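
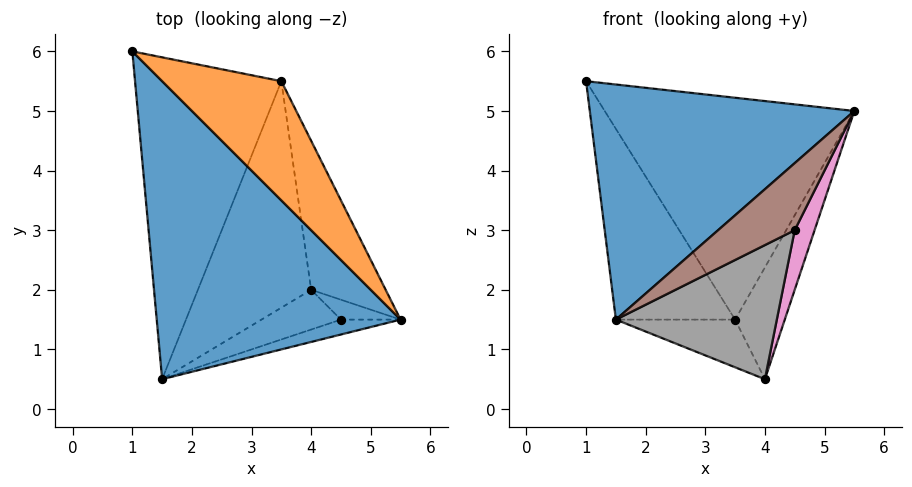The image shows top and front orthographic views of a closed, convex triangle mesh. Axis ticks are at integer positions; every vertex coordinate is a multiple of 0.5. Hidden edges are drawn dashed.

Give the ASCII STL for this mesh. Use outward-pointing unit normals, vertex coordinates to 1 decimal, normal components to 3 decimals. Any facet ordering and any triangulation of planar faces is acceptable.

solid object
 facet normal -0.470 -0.547 0.693
  outer loop
   vertex 1.5 0.5 1.5
   vertex 5.5 1.5 5.0
   vertex 1.0 6.0 5.5
  endloop
 endfacet
 facet normal 0.682 0.644 0.346
  outer loop
   vertex 3.5 5.5 1.5
   vertex 1.0 6.0 5.5
   vertex 5.5 1.5 5.0
  endloop
 endfacet
 facet normal 0.933 0.215 -0.287
  outer loop
   vertex 3.5 5.5 1.5
   vertex 5.5 1.5 5.0
   vertex 4.0 2.0 0.5
  endloop
 endfacet
 facet normal -0.787 0.315 -0.531
  outer loop
   vertex 3.5 5.5 1.5
   vertex 1.5 0.5 1.5
   vertex 1.0 6.0 5.5
  endloop
 endfacet
 facet normal -0.458 0.183 -0.870
  outer loop
   vertex 3.5 5.5 1.5
   vertex 4.0 2.0 0.5
   vertex 1.5 0.5 1.5
  endloop
 endfacet
 facet normal 0.398 -0.896 -0.199
  outer loop
   vertex 4.5 1.5 3.0
   vertex 5.5 1.5 5.0
   vertex 1.5 0.5 1.5
  endloop
 endfacet
 facet normal 0.535 -0.802 -0.267
  outer loop
   vertex 4.5 1.5 3.0
   vertex 4.0 2.0 0.5
   vertex 5.5 1.5 5.0
  endloop
 endfacet
 facet normal 0.419 -0.871 -0.258
  outer loop
   vertex 4.5 1.5 3.0
   vertex 1.5 0.5 1.5
   vertex 4.0 2.0 0.5
  endloop
 endfacet
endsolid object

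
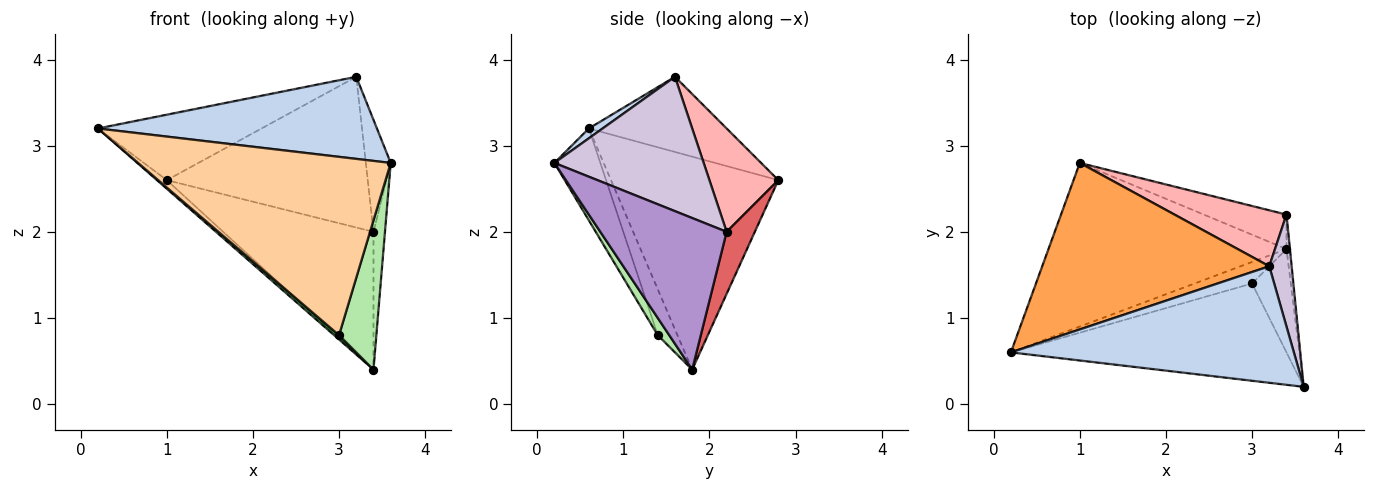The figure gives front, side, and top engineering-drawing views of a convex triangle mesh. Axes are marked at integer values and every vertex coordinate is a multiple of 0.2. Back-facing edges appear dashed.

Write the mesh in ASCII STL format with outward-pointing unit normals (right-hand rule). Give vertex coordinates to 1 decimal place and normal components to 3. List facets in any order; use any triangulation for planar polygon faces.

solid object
 facet normal -0.666 0.039 -0.745
  outer loop
   vertex 3.4 1.8 0.4
   vertex 0.2 0.6 3.2
   vertex 1.0 2.8 2.6
  endloop
 endfacet
 facet normal 0.028 -0.576 0.817
  outer loop
   vertex 3.2 1.6 3.8
   vertex 0.2 0.6 3.2
   vertex 3.6 0.2 2.8
  endloop
 endfacet
 facet normal -0.294 0.350 0.889
  outer loop
   vertex 3.2 1.6 3.8
   vertex 1.0 2.8 2.6
   vertex 0.2 0.6 3.2
  endloop
 endfacet
 facet normal -0.158 -0.867 -0.473
  outer loop
   vertex 3.0 1.4 0.8
   vertex 3.6 0.2 2.8
   vertex 0.2 0.6 3.2
  endloop
 endfacet
 facet normal -0.617 -0.154 -0.772
  outer loop
   vertex 3.0 1.4 0.8
   vertex 0.2 0.6 3.2
   vertex 3.4 1.8 0.4
  endloop
 endfacet
 facet normal 0.245 -0.797 -0.552
  outer loop
   vertex 3.0 1.4 0.8
   vertex 3.4 1.8 0.4
   vertex 3.6 0.2 2.8
  endloop
 endfacet
 facet normal 0.179 0.954 -0.239
  outer loop
   vertex 3.4 2.2 2.0
   vertex 3.4 1.8 0.4
   vertex 1.0 2.8 2.6
  endloop
 endfacet
 facet normal 0.306 0.892 0.331
  outer loop
   vertex 3.4 2.2 2.0
   vertex 1.0 2.8 2.6
   vertex 3.2 1.6 3.8
  endloop
 endfacet
 facet normal 0.996 0.091 -0.023
  outer loop
   vertex 3.4 2.2 2.0
   vertex 3.6 0.2 2.8
   vertex 3.4 1.8 0.4
  endloop
 endfacet
 facet normal 0.973 0.162 0.162
  outer loop
   vertex 3.4 2.2 2.0
   vertex 3.2 1.6 3.8
   vertex 3.6 0.2 2.8
  endloop
 endfacet
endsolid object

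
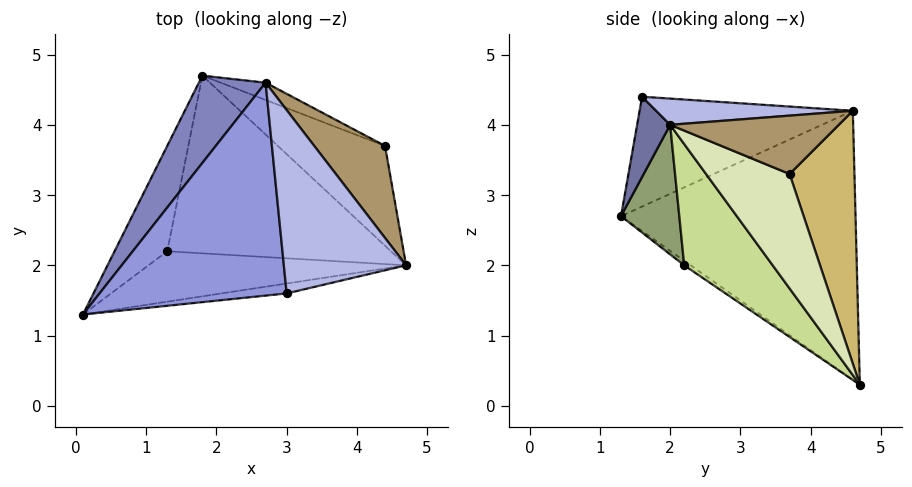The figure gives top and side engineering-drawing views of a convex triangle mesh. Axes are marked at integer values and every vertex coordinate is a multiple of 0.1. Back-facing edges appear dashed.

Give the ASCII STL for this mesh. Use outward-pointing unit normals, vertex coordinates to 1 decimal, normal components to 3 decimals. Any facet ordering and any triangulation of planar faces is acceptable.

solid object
 facet normal 0.191 -0.969 -0.156
  outer loop
   vertex 3.0 1.6 4.4
   vertex 0.1 1.3 2.7
   vertex 4.7 2.0 4.0
  endloop
 endfacet
 facet normal -0.812 0.548 0.201
  outer loop
   vertex 2.7 4.6 4.2
   vertex 1.8 4.7 0.3
   vertex 0.1 1.3 2.7
  endloop
 endfacet
 facet normal -0.506 0.007 0.862
  outer loop
   vertex 2.7 4.6 4.2
   vertex 0.1 1.3 2.7
   vertex 3.0 1.6 4.4
  endloop
 endfacet
 facet normal 0.209 0.086 0.974
  outer loop
   vertex 2.7 4.6 4.2
   vertex 3.0 1.6 4.4
   vertex 4.7 2.0 4.0
  endloop
 endfacet
 facet normal 0.275 -0.791 -0.546
  outer loop
   vertex 1.3 2.2 2.0
   vertex 4.7 2.0 4.0
   vertex 0.1 1.3 2.7
  endloop
 endfacet
 facet normal -0.072 -0.551 -0.831
  outer loop
   vertex 1.3 2.2 2.0
   vertex 0.1 1.3 2.7
   vertex 1.8 4.7 0.3
  endloop
 endfacet
 facet normal 0.392 -0.570 -0.723
  outer loop
   vertex 1.3 2.2 2.0
   vertex 1.8 4.7 0.3
   vertex 4.7 2.0 4.0
  endloop
 endfacet
 facet normal 0.722 -0.151 -0.676
  outer loop
   vertex 4.4 3.7 3.3
   vertex 4.7 2.0 4.0
   vertex 1.8 4.7 0.3
  endloop
 endfacet
 facet normal 0.584 0.395 0.709
  outer loop
   vertex 4.4 3.7 3.3
   vertex 2.7 4.6 4.2
   vertex 4.7 2.0 4.0
  endloop
 endfacet
 facet normal 0.434 0.897 -0.077
  outer loop
   vertex 4.4 3.7 3.3
   vertex 1.8 4.7 0.3
   vertex 2.7 4.6 4.2
  endloop
 endfacet
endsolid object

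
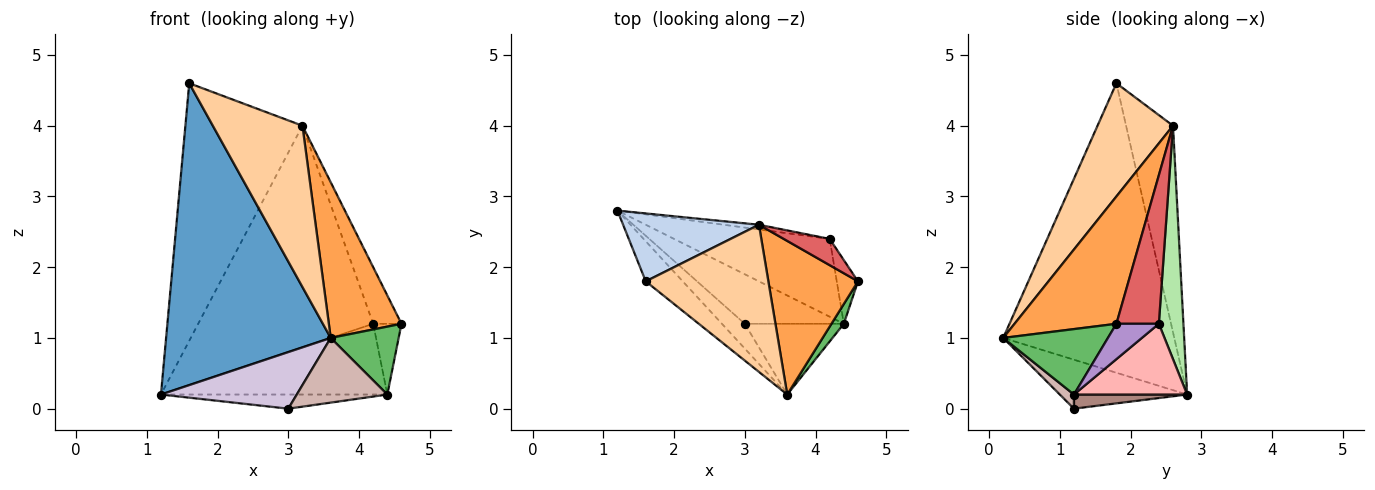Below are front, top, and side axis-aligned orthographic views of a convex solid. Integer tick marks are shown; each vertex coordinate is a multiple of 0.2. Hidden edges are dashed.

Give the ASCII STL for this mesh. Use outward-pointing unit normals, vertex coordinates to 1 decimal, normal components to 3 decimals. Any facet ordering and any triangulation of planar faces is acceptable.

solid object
 facet normal -0.717 -0.691 -0.092
  outer loop
   vertex 1.6 1.8 4.6
   vertex 1.2 2.8 0.2
   vertex 3.6 0.2 1.0
  endloop
 endfacet
 facet normal -0.362 0.902 0.238
  outer loop
   vertex 3.2 2.6 4.0
   vertex 1.2 2.8 0.2
   vertex 1.6 1.8 4.6
  endloop
 endfacet
 facet normal 0.706 -0.504 0.497
  outer loop
   vertex 3.2 2.6 4.0
   vertex 3.6 0.2 1.0
   vertex 4.6 1.8 1.2
  endloop
 endfacet
 facet normal 0.528 -0.627 0.572
  outer loop
   vertex 3.2 2.6 4.0
   vertex 1.6 1.8 4.6
   vertex 3.6 0.2 1.0
  endloop
 endfacet
 facet normal 0.829 -0.537 0.157
  outer loop
   vertex 4.4 1.2 0.2
   vertex 4.6 1.8 1.2
   vertex 3.6 0.2 1.0
  endloop
 endfacet
 facet normal 0.139 0.990 -0.021
  outer loop
   vertex 4.2 2.4 1.2
   vertex 1.2 2.8 0.2
   vertex 3.2 2.6 4.0
  endloop
 endfacet
 facet normal 0.806 0.537 0.249
  outer loop
   vertex 4.2 2.4 1.2
   vertex 3.2 2.6 4.0
   vertex 4.6 1.8 1.2
  endloop
 endfacet
 facet normal 0.319 0.638 -0.701
  outer loop
   vertex 4.2 2.4 1.2
   vertex 4.4 1.2 0.2
   vertex 1.2 2.8 0.2
  endloop
 endfacet
 facet normal 0.744 0.496 -0.447
  outer loop
   vertex 4.2 2.4 1.2
   vertex 4.6 1.8 1.2
   vertex 4.4 1.2 0.2
  endloop
 endfacet
 facet normal -0.652 -0.695 -0.304
  outer loop
   vertex 3.0 1.2 0.0
   vertex 3.6 0.2 1.0
   vertex 1.2 2.8 0.2
  endloop
 endfacet
 facet normal 0.136 0.272 -0.953
  outer loop
   vertex 3.0 1.2 0.0
   vertex 1.2 2.8 0.2
   vertex 4.4 1.2 0.2
  endloop
 endfacet
 facet normal 0.105 -0.671 -0.734
  outer loop
   vertex 3.0 1.2 0.0
   vertex 4.4 1.2 0.2
   vertex 3.6 0.2 1.0
  endloop
 endfacet
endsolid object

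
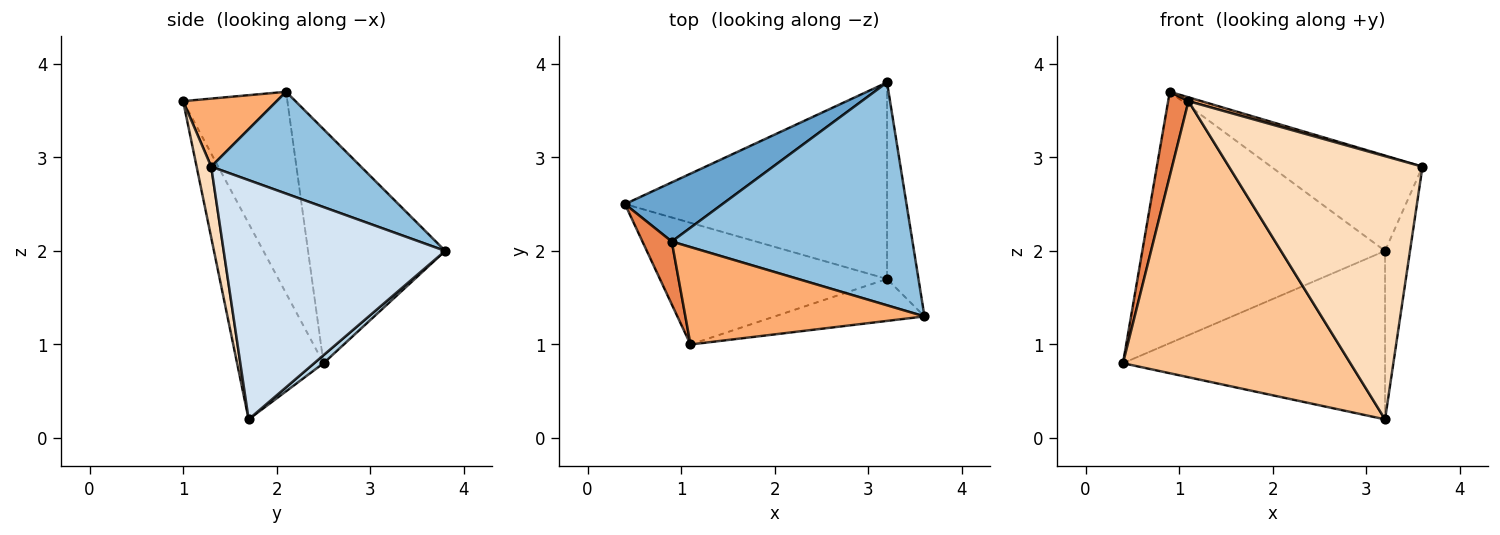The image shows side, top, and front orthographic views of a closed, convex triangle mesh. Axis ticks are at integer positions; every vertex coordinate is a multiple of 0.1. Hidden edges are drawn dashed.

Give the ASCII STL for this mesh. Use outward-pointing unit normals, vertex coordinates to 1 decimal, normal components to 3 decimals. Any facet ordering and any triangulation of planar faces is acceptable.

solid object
 facet normal -0.482 0.853 0.201
  outer loop
   vertex 0.9 2.1 3.7
   vertex 3.2 3.8 2.0
   vertex 0.4 2.5 0.8
  endloop
 endfacet
 facet normal 0.362 0.366 0.857
  outer loop
   vertex 0.9 2.1 3.7
   vertex 3.6 1.3 2.9
   vertex 3.2 3.8 2.0
  endloop
 endfacet
 facet normal 0.023 0.651 -0.759
  outer loop
   vertex 3.2 1.7 0.2
   vertex 0.4 2.5 0.8
   vertex 3.2 3.8 2.0
  endloop
 endfacet
 facet normal 0.985 0.111 -0.130
  outer loop
   vertex 3.2 1.7 0.2
   vertex 3.2 3.8 2.0
   vertex 3.6 1.3 2.9
  endloop
 endfacet
 facet normal -0.972 -0.190 0.141
  outer loop
   vertex 1.1 1.0 3.6
   vertex 0.9 2.1 3.7
   vertex 0.4 2.5 0.8
  endloop
 endfacet
 facet normal 0.274 -0.038 0.961
  outer loop
   vertex 1.1 1.0 3.6
   vertex 3.6 1.3 2.9
   vertex 0.9 2.1 3.7
  endloop
 endfacet
 facet normal -0.329 -0.864 -0.381
  outer loop
   vertex 1.1 1.0 3.6
   vertex 0.4 2.5 0.8
   vertex 3.2 1.7 0.2
  endloop
 endfacet
 facet normal 0.074 -0.985 -0.157
  outer loop
   vertex 1.1 1.0 3.6
   vertex 3.2 1.7 0.2
   vertex 3.6 1.3 2.9
  endloop
 endfacet
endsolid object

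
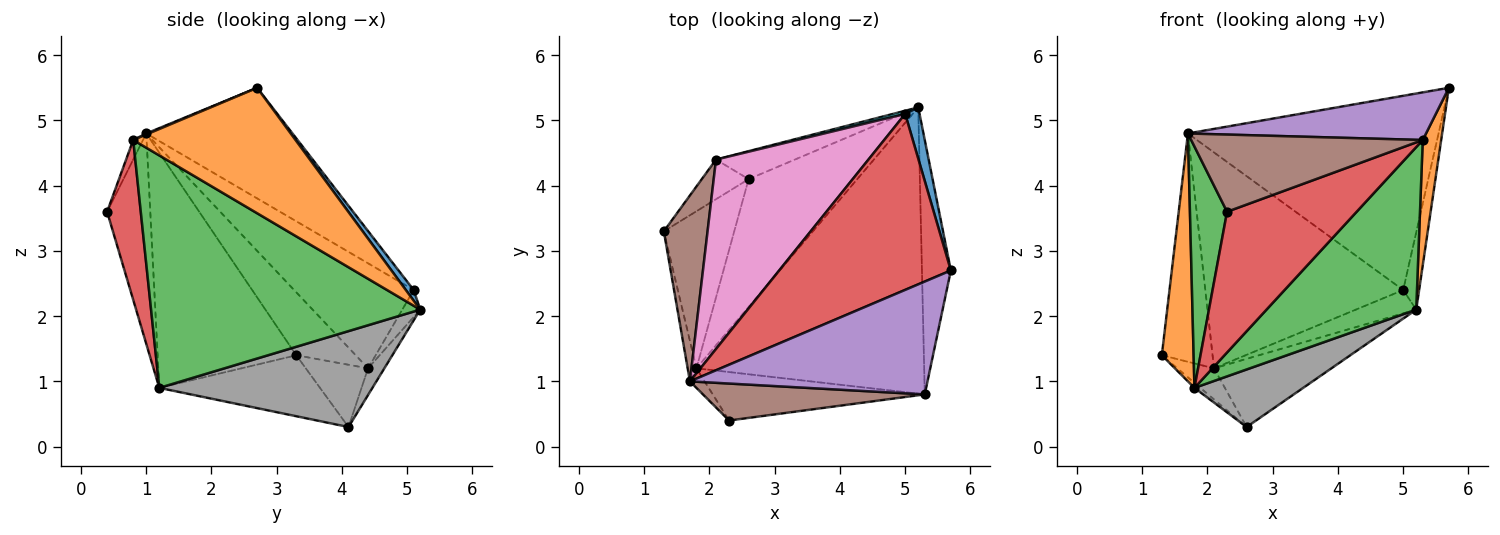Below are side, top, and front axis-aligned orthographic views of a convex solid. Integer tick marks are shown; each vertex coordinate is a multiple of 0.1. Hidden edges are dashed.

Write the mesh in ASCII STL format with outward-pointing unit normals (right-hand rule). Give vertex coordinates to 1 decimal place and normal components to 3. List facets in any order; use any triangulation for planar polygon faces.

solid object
 facet normal -0.654 0.024 -0.756
  outer loop
   vertex 1.8 1.2 0.9
   vertex 1.3 3.3 1.4
   vertex 2.6 4.1 0.3
  endloop
 endfacet
 facet normal -0.974 -0.223 -0.036
  outer loop
   vertex 1.7 1.0 4.8
   vertex 1.3 3.3 1.4
   vertex 1.8 1.2 0.9
  endloop
 endfacet
 facet normal -0.757 -0.651 -0.053
  outer loop
   vertex 1.7 1.0 4.8
   vertex 1.8 1.2 0.9
   vertex 2.3 0.4 3.6
  endloop
 endfacet
 facet normal -0.397 0.680 0.616
  outer loop
   vertex 5.0 5.1 2.4
   vertex 1.7 1.0 4.8
   vertex 5.7 2.7 5.5
  endloop
 endfacet
 facet normal -0.723 0.427 -0.544
  outer loop
   vertex 2.1 4.4 1.2
   vertex 2.6 4.1 0.3
   vertex 1.3 3.3 1.4
  endloop
 endfacet
 facet normal -0.672 0.574 0.467
  outer loop
   vertex 2.1 4.4 1.2
   vertex 1.3 3.3 1.4
   vertex 1.7 1.0 4.8
  endloop
 endfacet
 facet normal -0.414 0.684 0.600
  outer loop
   vertex 2.1 4.4 1.2
   vertex 1.7 1.0 4.8
   vertex 5.0 5.1 2.4
  endloop
 endfacet
 facet normal 0.627 -0.320 -0.710
  outer loop
   vertex 5.2 5.2 2.1
   vertex 1.8 1.2 0.9
   vertex 2.6 4.1 0.3
  endloop
 endfacet
 facet normal -0.127 0.918 -0.377
  outer loop
   vertex 5.2 5.2 2.1
   vertex 2.6 4.1 0.3
   vertex 2.1 4.4 1.2
  endloop
 endfacet
 facet normal -0.283 0.951 0.128
  outer loop
   vertex 5.2 5.2 2.1
   vertex 2.1 4.4 1.2
   vertex 5.0 5.1 2.4
  endloop
 endfacet
 facet normal 0.381 0.771 0.511
  outer loop
   vertex 5.2 5.2 2.1
   vertex 5.0 5.1 2.4
   vertex 5.7 2.7 5.5
  endloop
 endfacet
 facet normal 0.969 -0.110 -0.223
  outer loop
   vertex 5.3 0.8 4.7
   vertex 5.2 5.2 2.1
   vertex 5.7 2.7 5.5
  endloop
 endfacet
 facet normal 0.664 -0.369 -0.650
  outer loop
   vertex 5.3 0.8 4.7
   vertex 1.8 1.2 0.9
   vertex 5.2 5.2 2.1
  endloop
 endfacet
 facet normal 0.238 -0.918 -0.316
  outer loop
   vertex 5.3 0.8 4.7
   vertex 2.3 0.4 3.6
   vertex 1.8 1.2 0.9
  endloop
 endfacet
 facet normal 0.004 -0.389 0.921
  outer loop
   vertex 5.3 0.8 4.7
   vertex 5.7 2.7 5.5
   vertex 1.7 1.0 4.8
  endloop
 endfacet
 facet normal -0.038 -0.901 0.432
  outer loop
   vertex 5.3 0.8 4.7
   vertex 1.7 1.0 4.8
   vertex 2.3 0.4 3.6
  endloop
 endfacet
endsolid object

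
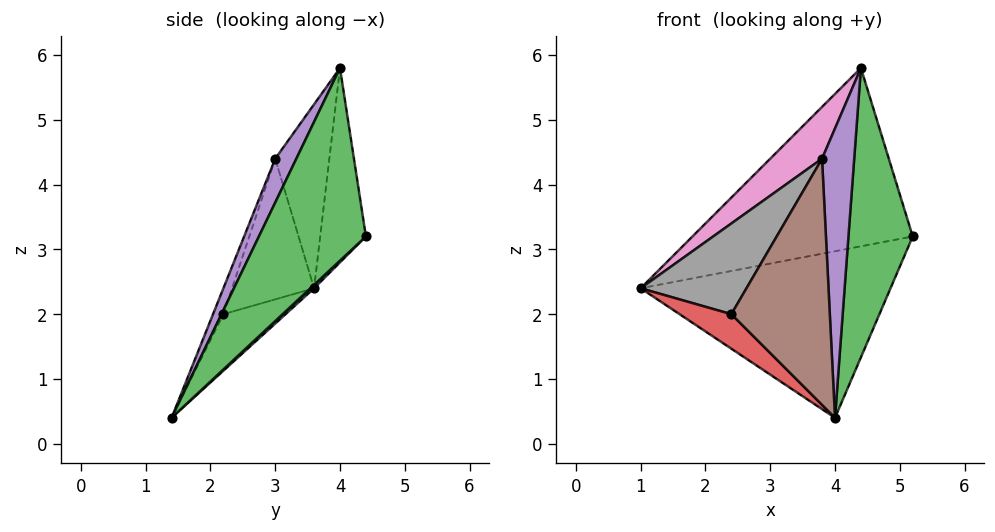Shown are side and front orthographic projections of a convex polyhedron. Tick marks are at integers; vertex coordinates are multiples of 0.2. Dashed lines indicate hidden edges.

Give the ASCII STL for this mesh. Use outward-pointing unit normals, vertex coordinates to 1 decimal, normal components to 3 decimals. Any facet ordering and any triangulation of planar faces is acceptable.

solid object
 facet normal 0.010 0.680 -0.733
  outer loop
   vertex 4.0 1.4 0.4
   vertex 1.0 3.6 2.4
   vertex 5.2 4.4 3.2
  endloop
 endfacet
 facet normal -0.202 0.975 0.088
  outer loop
   vertex 4.4 4.0 5.8
   vertex 5.2 4.4 3.2
   vertex 1.0 3.6 2.4
  endloop
 endfacet
 facet normal 0.843 -0.507 0.181
  outer loop
   vertex 4.4 4.0 5.8
   vertex 4.0 1.4 0.4
   vertex 5.2 4.4 3.2
  endloop
 endfacet
 facet normal -0.701 -0.584 -0.409
  outer loop
   vertex 2.4 2.2 2.0
   vertex 1.0 3.6 2.4
   vertex 4.0 1.4 0.4
  endloop
 endfacet
 facet normal 0.516 -0.786 0.340
  outer loop
   vertex 3.8 3.0 4.4
   vertex 4.0 1.4 0.4
   vertex 4.4 4.0 5.8
  endloop
 endfacet
 facet normal -0.097 -0.926 0.365
  outer loop
   vertex 3.8 3.0 4.4
   vertex 2.4 2.2 2.0
   vertex 4.0 1.4 0.4
  endloop
 endfacet
 facet normal -0.563 -0.539 0.626
  outer loop
   vertex 3.8 3.0 4.4
   vertex 4.4 4.0 5.8
   vertex 1.0 3.6 2.4
  endloop
 endfacet
 facet normal -0.521 -0.671 0.527
  outer loop
   vertex 3.8 3.0 4.4
   vertex 1.0 3.6 2.4
   vertex 2.4 2.2 2.0
  endloop
 endfacet
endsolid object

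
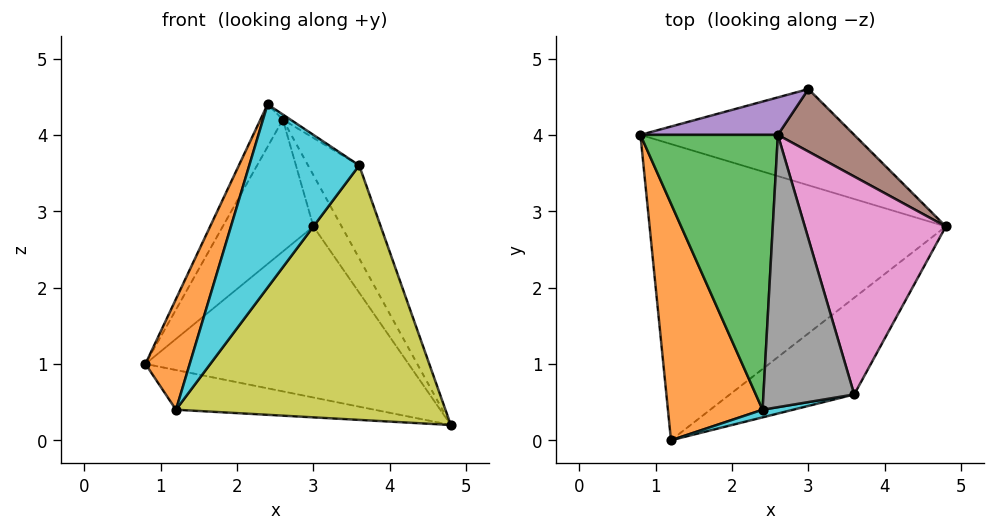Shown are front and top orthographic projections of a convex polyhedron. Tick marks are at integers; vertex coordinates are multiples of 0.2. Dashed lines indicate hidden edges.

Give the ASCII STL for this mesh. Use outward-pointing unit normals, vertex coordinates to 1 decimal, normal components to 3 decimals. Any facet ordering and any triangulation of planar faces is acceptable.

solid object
 facet normal -0.156 0.131 -0.979
  outer loop
   vertex 1.2 0.0 0.4
   vertex 0.8 4.0 1.0
   vertex 4.8 2.8 0.2
  endloop
 endfacet
 facet normal -0.945 -0.139 0.297
  outer loop
   vertex 2.4 0.4 4.4
   vertex 0.8 4.0 1.0
   vertex 1.2 0.0 0.4
  endloop
 endfacet
 facet normal -0.869 0.075 0.489
  outer loop
   vertex 2.6 4.0 4.2
   vertex 0.8 4.0 1.0
   vertex 2.4 0.4 4.4
  endloop
 endfacet
 facet normal 0.161 0.860 -0.484
  outer loop
   vertex 3.0 4.6 2.8
   vertex 4.8 2.8 0.2
   vertex 0.8 4.0 1.0
  endloop
 endfacet
 facet normal -0.437 0.865 0.246
  outer loop
   vertex 3.0 4.6 2.8
   vertex 0.8 4.0 1.0
   vertex 2.6 4.0 4.2
  endloop
 endfacet
 facet normal 0.868 0.315 0.383
  outer loop
   vertex 3.0 4.6 2.8
   vertex 2.6 4.0 4.2
   vertex 4.8 2.8 0.2
  endloop
 endfacet
 facet normal 0.884 0.184 0.431
  outer loop
   vertex 3.6 0.6 3.6
   vertex 4.8 2.8 0.2
   vertex 2.6 4.0 4.2
  endloop
 endfacet
 facet normal 0.553 0.016 0.833
  outer loop
   vertex 3.6 0.6 3.6
   vertex 2.6 4.0 4.2
   vertex 2.4 0.4 4.4
  endloop
 endfacet
 facet normal 0.577 -0.763 -0.290
  outer loop
   vertex 3.6 0.6 3.6
   vertex 1.2 0.0 0.4
   vertex 4.8 2.8 0.2
  endloop
 endfacet
 facet normal 0.191 -0.981 0.041
  outer loop
   vertex 3.6 0.6 3.6
   vertex 2.4 0.4 4.4
   vertex 1.2 0.0 0.4
  endloop
 endfacet
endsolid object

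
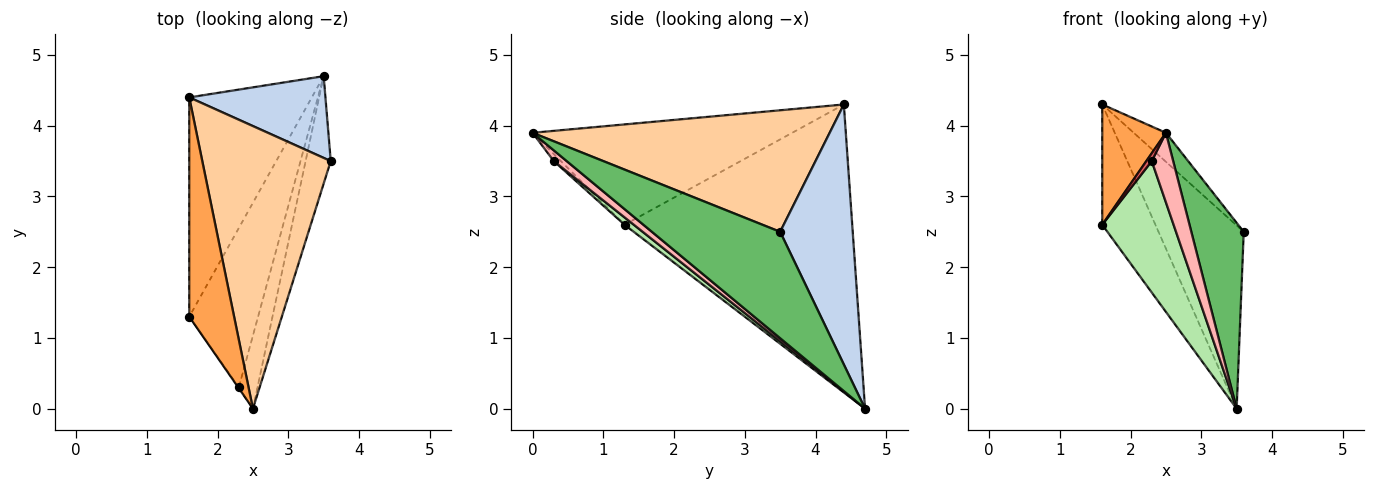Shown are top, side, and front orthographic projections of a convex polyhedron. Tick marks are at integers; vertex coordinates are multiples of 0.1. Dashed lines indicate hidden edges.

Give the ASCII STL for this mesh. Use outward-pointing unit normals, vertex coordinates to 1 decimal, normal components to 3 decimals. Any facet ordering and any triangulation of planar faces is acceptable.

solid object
 facet normal -0.900 0.210 -0.383
  outer loop
   vertex 3.5 4.7 0.0
   vertex 1.6 1.3 2.6
   vertex 1.6 4.4 4.3
  endloop
 endfacet
 facet normal 0.614 0.721 0.322
  outer loop
   vertex 3.5 4.7 0.0
   vertex 1.6 4.4 4.3
   vertex 3.6 3.5 2.5
  endloop
 endfacet
 facet normal -0.891 -0.218 0.398
  outer loop
   vertex 2.5 0.0 3.9
   vertex 1.6 4.4 4.3
   vertex 1.6 1.3 2.6
  endloop
 endfacet
 facet normal 0.685 0.074 0.724
  outer loop
   vertex 2.5 0.0 3.9
   vertex 3.6 3.5 2.5
   vertex 1.6 4.4 4.3
  endloop
 endfacet
 facet normal 0.904 -0.370 -0.214
  outer loop
   vertex 2.5 0.0 3.9
   vertex 3.5 4.7 0.0
   vertex 3.6 3.5 2.5
  endloop
 endfacet
 facet normal 0.083 -0.634 -0.769
  outer loop
   vertex 2.3 0.3 3.5
   vertex 1.6 1.3 2.6
   vertex 3.5 4.7 0.0
  endloop
 endfacet
 facet normal -0.791 -0.609 -0.061
  outer loop
   vertex 2.3 0.3 3.5
   vertex 2.5 0.0 3.9
   vertex 1.6 1.3 2.6
  endloop
 endfacet
 facet normal 0.383 -0.637 -0.669
  outer loop
   vertex 2.3 0.3 3.5
   vertex 3.5 4.7 0.0
   vertex 2.5 0.0 3.9
  endloop
 endfacet
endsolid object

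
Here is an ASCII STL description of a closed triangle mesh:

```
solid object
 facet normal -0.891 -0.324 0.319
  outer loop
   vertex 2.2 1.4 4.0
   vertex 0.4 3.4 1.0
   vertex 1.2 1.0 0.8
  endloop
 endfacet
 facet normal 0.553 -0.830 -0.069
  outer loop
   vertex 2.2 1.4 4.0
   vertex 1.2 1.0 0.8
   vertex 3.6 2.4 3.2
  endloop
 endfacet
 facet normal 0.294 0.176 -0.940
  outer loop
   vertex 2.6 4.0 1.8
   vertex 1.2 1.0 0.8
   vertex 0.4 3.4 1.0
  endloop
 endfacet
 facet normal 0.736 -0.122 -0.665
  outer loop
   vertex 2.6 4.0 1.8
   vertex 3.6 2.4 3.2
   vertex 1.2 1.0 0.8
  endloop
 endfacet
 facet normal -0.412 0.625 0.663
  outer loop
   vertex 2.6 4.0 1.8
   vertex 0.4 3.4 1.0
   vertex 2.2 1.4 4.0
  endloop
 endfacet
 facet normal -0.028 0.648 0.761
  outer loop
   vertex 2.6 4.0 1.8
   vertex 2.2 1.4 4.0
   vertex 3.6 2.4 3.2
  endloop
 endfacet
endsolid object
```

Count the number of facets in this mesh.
6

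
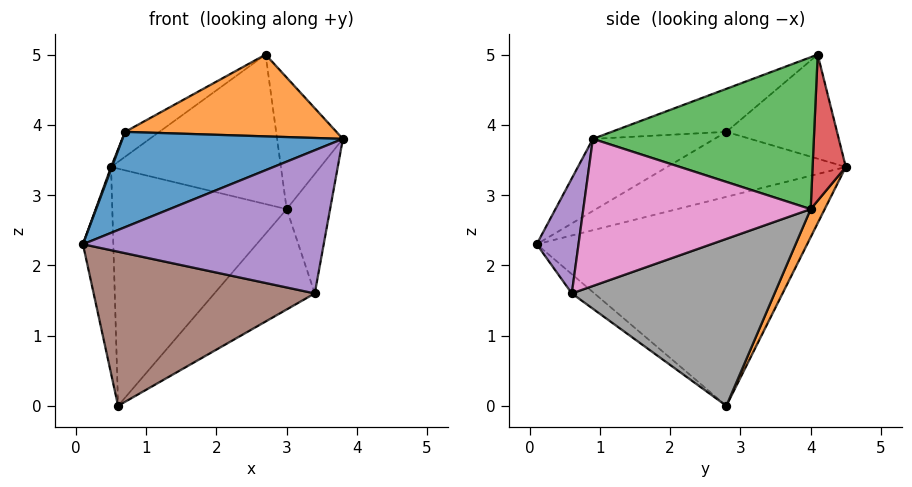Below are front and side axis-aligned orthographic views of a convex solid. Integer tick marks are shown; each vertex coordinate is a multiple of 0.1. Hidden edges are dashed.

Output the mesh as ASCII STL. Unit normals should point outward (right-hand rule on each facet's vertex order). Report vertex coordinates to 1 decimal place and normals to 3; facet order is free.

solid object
 facet normal -0.990 0.111 -0.085
  outer loop
   vertex 0.6 2.8 0.0
   vertex 0.1 0.1 2.3
   vertex 0.5 4.5 3.4
  endloop
 endfacet
 facet normal 0.072 0.893 -0.444
  outer loop
   vertex 3.0 4.0 2.8
   vertex 0.6 2.8 0.0
   vertex 0.5 4.5 3.4
  endloop
 endfacet
 facet normal 0.952 0.283 0.117
  outer loop
   vertex 2.7 4.1 5.0
   vertex 3.8 0.9 3.8
   vertex 3.0 4.0 2.8
  endloop
 endfacet
 facet normal 0.192 0.981 -0.018
  outer loop
   vertex 2.7 4.1 5.0
   vertex 3.0 4.0 2.8
   vertex 0.5 4.5 3.4
  endloop
 endfacet
 facet normal 0.170 -0.980 0.103
  outer loop
   vertex 3.4 0.6 1.6
   vertex 3.8 0.9 3.8
   vertex 0.1 0.1 2.3
  endloop
 endfacet
 facet normal -0.065 -0.640 -0.766
  outer loop
   vertex 3.4 0.6 1.6
   vertex 0.1 0.1 2.3
   vertex 0.6 2.8 0.0
  endloop
 endfacet
 facet normal 0.962 0.184 -0.200
  outer loop
   vertex 3.4 0.6 1.6
   vertex 3.0 4.0 2.8
   vertex 3.8 0.9 3.8
  endloop
 endfacet
 facet normal 0.647 0.320 -0.692
  outer loop
   vertex 3.4 0.6 1.6
   vertex 0.6 2.8 0.0
   vertex 3.0 4.0 2.8
  endloop
 endfacet
 facet normal -0.934 -0.005 0.358
  outer loop
   vertex 0.7 2.8 3.9
   vertex 0.5 4.5 3.4
   vertex 0.1 0.1 2.3
  endloop
 endfacet
 facet normal -0.559 0.173 0.811
  outer loop
   vertex 0.7 2.8 3.9
   vertex 2.7 4.1 5.0
   vertex 0.5 4.5 3.4
  endloop
 endfacet
 facet normal -0.249 -0.452 0.856
  outer loop
   vertex 0.7 2.8 3.9
   vertex 0.1 0.1 2.3
   vertex 3.8 0.9 3.8
  endloop
 endfacet
 facet normal -0.222 -0.408 0.886
  outer loop
   vertex 0.7 2.8 3.9
   vertex 3.8 0.9 3.8
   vertex 2.7 4.1 5.0
  endloop
 endfacet
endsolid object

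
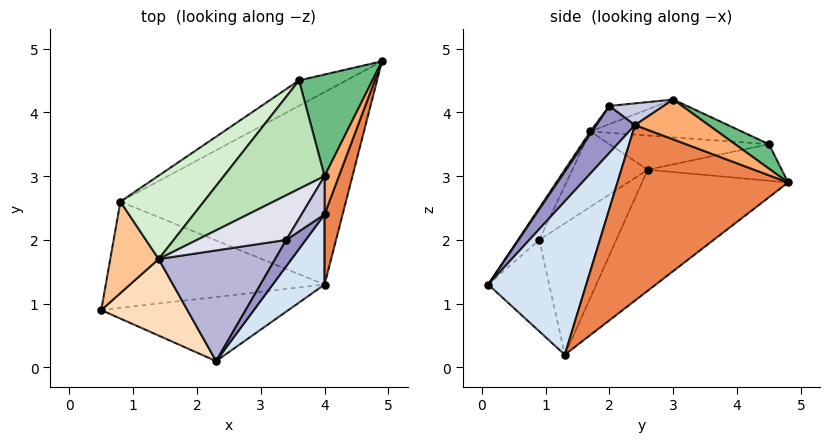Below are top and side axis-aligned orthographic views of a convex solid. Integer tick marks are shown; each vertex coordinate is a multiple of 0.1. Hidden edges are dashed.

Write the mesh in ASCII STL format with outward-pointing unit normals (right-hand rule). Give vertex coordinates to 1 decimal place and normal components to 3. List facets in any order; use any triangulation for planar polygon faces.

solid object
 facet normal -0.430 -0.198 -0.881
  outer loop
   vertex 2.3 0.1 1.3
   vertex 0.5 0.9 2.0
   vertex 4.0 1.3 0.2
  endloop
 endfacet
 facet normal -0.432 0.542 -0.720
  outer loop
   vertex 0.8 2.6 3.1
   vertex 4.0 1.3 0.2
   vertex 0.5 0.9 2.0
  endloop
 endfacet
 facet normal -0.369 0.625 -0.688
  outer loop
   vertex 0.8 2.6 3.1
   vertex 4.9 4.8 2.9
   vertex 4.0 1.3 0.2
  endloop
 endfacet
 facet normal 0.654 -0.724 0.221
  outer loop
   vertex 4.0 2.4 3.8
   vertex 2.3 0.1 1.3
   vertex 4.0 1.3 0.2
  endloop
 endfacet
 facet normal 0.943 -0.317 0.097
  outer loop
   vertex 4.0 2.4 3.8
   vertex 4.0 1.3 0.2
   vertex 4.9 4.8 2.9
  endloop
 endfacet
 facet normal 0.918 -0.220 0.330
  outer loop
   vertex 4.0 2.4 3.8
   vertex 4.9 4.8 2.9
   vertex 4.0 3.0 4.2
  endloop
 endfacet
 facet normal -0.825 -0.197 0.530
  outer loop
   vertex 1.4 1.7 3.7
   vertex 0.8 2.6 3.1
   vertex 0.5 0.9 2.0
  endloop
 endfacet
 facet normal -0.184 -0.848 0.497
  outer loop
   vertex 1.4 1.7 3.7
   vertex 0.5 0.9 2.0
   vertex 2.3 0.1 1.3
  endloop
 endfacet
 facet normal 0.280 0.466 0.839
  outer loop
   vertex 3.6 4.5 3.5
   vertex 4.0 3.0 4.2
   vertex 4.9 4.8 2.9
  endloop
 endfacet
 facet normal -0.418 0.730 -0.541
  outer loop
   vertex 3.6 4.5 3.5
   vertex 4.9 4.8 2.9
   vertex 0.8 2.6 3.1
  endloop
 endfacet
 facet normal -0.333 0.325 0.885
  outer loop
   vertex 3.6 4.5 3.5
   vertex 1.4 1.7 3.7
   vertex 4.0 3.0 4.2
  endloop
 endfacet
 facet normal -0.356 0.342 0.869
  outer loop
   vertex 3.6 4.5 3.5
   vertex 0.8 2.6 3.1
   vertex 1.4 1.7 3.7
  endloop
 endfacet
 facet normal 0.622 -0.740 0.258
  outer loop
   vertex 3.4 2.0 4.1
   vertex 2.3 0.1 1.3
   vertex 4.0 2.4 3.8
  endloop
 endfacet
 facet normal 0.013 -0.830 0.558
  outer loop
   vertex 3.4 2.0 4.1
   vertex 1.4 1.7 3.7
   vertex 2.3 0.1 1.3
  endloop
 endfacet
 facet normal 0.618 -0.436 0.654
  outer loop
   vertex 3.4 2.0 4.1
   vertex 4.0 2.4 3.8
   vertex 4.0 3.0 4.2
  endloop
 endfacet
 facet normal -0.199 0.022 0.980
  outer loop
   vertex 3.4 2.0 4.1
   vertex 4.0 3.0 4.2
   vertex 1.4 1.7 3.7
  endloop
 endfacet
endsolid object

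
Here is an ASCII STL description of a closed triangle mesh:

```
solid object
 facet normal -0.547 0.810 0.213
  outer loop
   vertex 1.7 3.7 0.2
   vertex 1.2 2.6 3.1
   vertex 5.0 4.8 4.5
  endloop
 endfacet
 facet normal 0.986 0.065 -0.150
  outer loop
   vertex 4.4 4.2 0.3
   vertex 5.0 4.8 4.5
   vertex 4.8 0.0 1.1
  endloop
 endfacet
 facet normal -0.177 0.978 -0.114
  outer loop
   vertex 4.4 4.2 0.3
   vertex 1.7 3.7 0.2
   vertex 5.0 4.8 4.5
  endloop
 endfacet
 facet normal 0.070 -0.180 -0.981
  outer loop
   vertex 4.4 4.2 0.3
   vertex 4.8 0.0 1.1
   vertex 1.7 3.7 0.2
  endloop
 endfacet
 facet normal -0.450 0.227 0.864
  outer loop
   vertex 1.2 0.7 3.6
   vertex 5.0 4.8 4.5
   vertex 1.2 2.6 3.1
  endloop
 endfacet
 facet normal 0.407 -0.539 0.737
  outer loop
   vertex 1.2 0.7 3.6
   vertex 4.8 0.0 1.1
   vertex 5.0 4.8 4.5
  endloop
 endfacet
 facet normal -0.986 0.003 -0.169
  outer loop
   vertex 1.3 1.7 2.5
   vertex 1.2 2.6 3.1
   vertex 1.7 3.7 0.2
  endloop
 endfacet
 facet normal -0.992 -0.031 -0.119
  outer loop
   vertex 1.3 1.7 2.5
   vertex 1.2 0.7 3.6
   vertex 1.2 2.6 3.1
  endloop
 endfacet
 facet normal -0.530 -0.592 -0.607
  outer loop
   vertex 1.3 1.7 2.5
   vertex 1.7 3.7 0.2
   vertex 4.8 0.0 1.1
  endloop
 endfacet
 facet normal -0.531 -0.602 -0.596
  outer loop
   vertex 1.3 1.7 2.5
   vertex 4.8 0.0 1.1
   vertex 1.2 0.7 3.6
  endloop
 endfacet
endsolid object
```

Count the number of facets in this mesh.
10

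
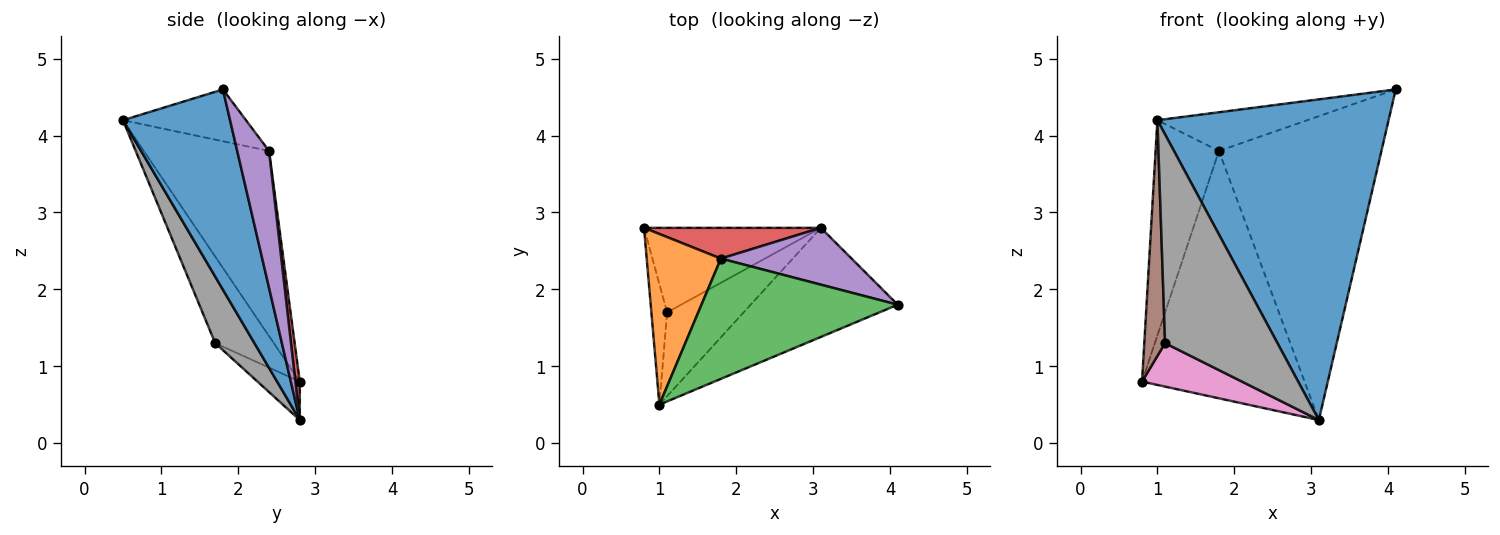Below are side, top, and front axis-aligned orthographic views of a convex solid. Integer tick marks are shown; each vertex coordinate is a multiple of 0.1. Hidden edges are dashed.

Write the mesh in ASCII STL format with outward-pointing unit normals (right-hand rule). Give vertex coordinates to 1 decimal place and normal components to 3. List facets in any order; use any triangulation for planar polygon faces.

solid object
 facet normal 0.402 -0.867 -0.295
  outer loop
   vertex 3.1 2.8 0.3
   vertex 4.1 1.8 4.6
   vertex 1.0 0.5 4.2
  endloop
 endfacet
 facet normal -0.840 0.425 0.337
  outer loop
   vertex 1.8 2.4 3.8
   vertex 0.8 2.8 0.8
   vertex 1.0 0.5 4.2
  endloop
 endfacet
 facet normal -0.244 0.297 0.923
  outer loop
   vertex 1.8 2.4 3.8
   vertex 1.0 0.5 4.2
   vertex 4.1 1.8 4.6
  endloop
 endfacet
 facet normal 0.027 0.992 0.123
  outer loop
   vertex 1.8 2.4 3.8
   vertex 3.1 2.8 0.3
   vertex 0.8 2.8 0.8
  endloop
 endfacet
 facet normal 0.189 0.965 0.181
  outer loop
   vertex 1.8 2.4 3.8
   vertex 4.1 1.8 4.6
   vertex 3.1 2.8 0.3
  endloop
 endfacet
 facet normal -0.929 -0.330 -0.169
  outer loop
   vertex 1.1 1.7 1.3
   vertex 1.0 0.5 4.2
   vertex 0.8 2.8 0.8
  endloop
 endfacet
 facet normal -0.190 -0.449 -0.873
  outer loop
   vertex 1.1 1.7 1.3
   vertex 0.8 2.8 0.8
   vertex 3.1 2.8 0.3
  endloop
 endfacet
 facet normal 0.308 -0.883 -0.355
  outer loop
   vertex 1.1 1.7 1.3
   vertex 3.1 2.8 0.3
   vertex 1.0 0.5 4.2
  endloop
 endfacet
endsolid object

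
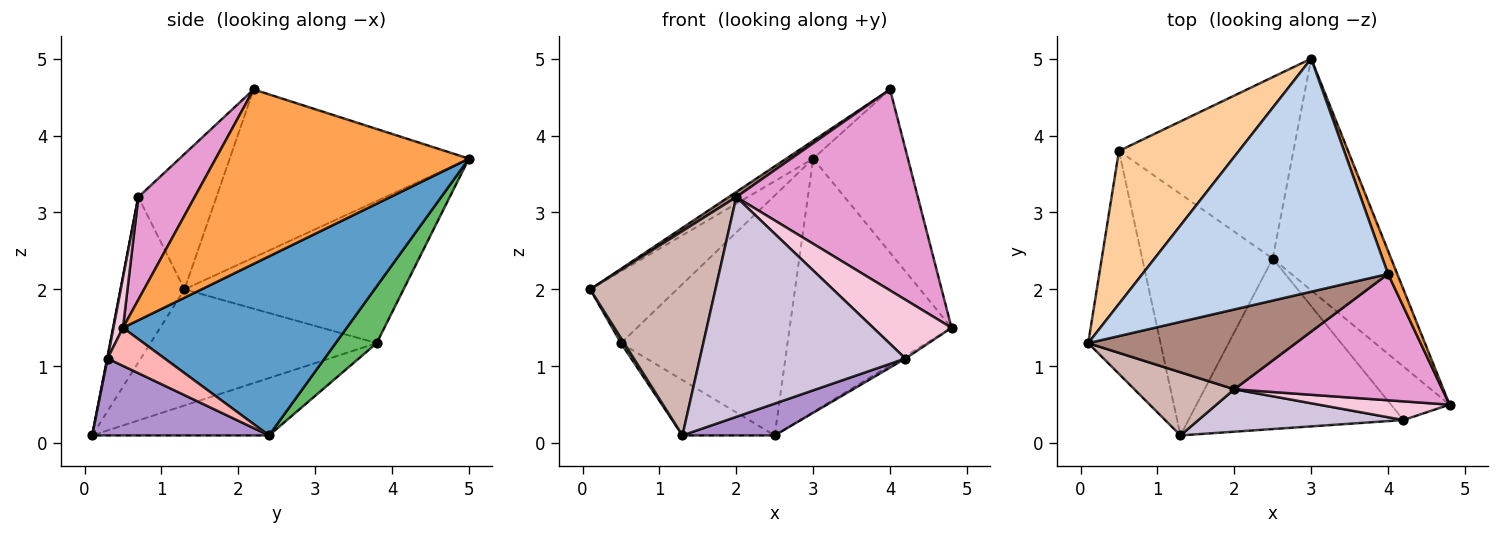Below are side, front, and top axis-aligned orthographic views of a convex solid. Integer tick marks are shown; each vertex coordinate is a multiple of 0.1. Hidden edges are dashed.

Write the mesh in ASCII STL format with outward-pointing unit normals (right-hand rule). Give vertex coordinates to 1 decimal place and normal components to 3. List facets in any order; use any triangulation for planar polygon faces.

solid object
 facet normal 0.714 0.517 -0.472
  outer loop
   vertex 2.5 2.4 0.1
   vertex 3.0 5.0 3.7
   vertex 4.8 0.5 1.5
  endloop
 endfacet
 facet normal -0.564 0.063 0.824
  outer loop
   vertex 4.0 2.2 4.6
   vertex 3.0 5.0 3.7
   vertex 0.1 1.3 2.0
  endloop
 endfacet
 facet normal 0.935 0.350 0.049
  outer loop
   vertex 4.0 2.2 4.6
   vertex 4.8 0.5 1.5
   vertex 3.0 5.0 3.7
  endloop
 endfacet
 facet normal -0.732 0.290 0.617
  outer loop
   vertex 0.5 3.8 1.3
   vertex 0.1 1.3 2.0
   vertex 3.0 5.0 3.7
  endloop
 endfacet
 facet normal 0.193 0.783 -0.592
  outer loop
   vertex 0.5 3.8 1.3
   vertex 3.0 5.0 3.7
   vertex 2.5 2.4 0.1
  endloop
 endfacet
 facet normal -0.849 -0.012 -0.528
  outer loop
   vertex 0.5 3.8 1.3
   vertex 1.3 0.1 0.1
   vertex 0.1 1.3 2.0
  endloop
 endfacet
 facet normal -0.394 0.205 -0.896
  outer loop
   vertex 0.5 3.8 1.3
   vertex 2.5 2.4 0.1
   vertex 1.3 0.1 0.1
  endloop
 endfacet
 facet normal 0.545 0.042 -0.838
  outer loop
   vertex 4.2 0.3 1.1
   vertex 2.5 2.4 0.1
   vertex 4.8 0.5 1.5
  endloop
 endfacet
 facet normal 0.332 -0.173 -0.927
  outer loop
   vertex 4.2 0.3 1.1
   vertex 1.3 0.1 0.1
   vertex 2.5 2.4 0.1
  endloop
 endfacet
 facet normal 0.002 -0.982 0.190
  outer loop
   vertex 2.0 0.7 3.2
   vertex 1.3 0.1 0.1
   vertex 4.2 0.3 1.1
  endloop
 endfacet
 facet normal -0.545 -0.054 0.837
  outer loop
   vertex 2.0 0.7 3.2
   vertex 4.0 2.2 4.6
   vertex 0.1 1.3 2.0
  endloop
 endfacet
 facet normal -0.439 -0.859 0.265
  outer loop
   vertex 2.0 0.7 3.2
   vertex 0.1 1.3 2.0
   vertex 1.3 0.1 0.1
  endloop
 endfacet
 facet normal 0.254 -0.819 0.515
  outer loop
   vertex 2.0 0.7 3.2
   vertex 4.8 0.5 1.5
   vertex 4.0 2.2 4.6
  endloop
 endfacet
 facet normal 0.115 -0.947 0.301
  outer loop
   vertex 2.0 0.7 3.2
   vertex 4.2 0.3 1.1
   vertex 4.8 0.5 1.5
  endloop
 endfacet
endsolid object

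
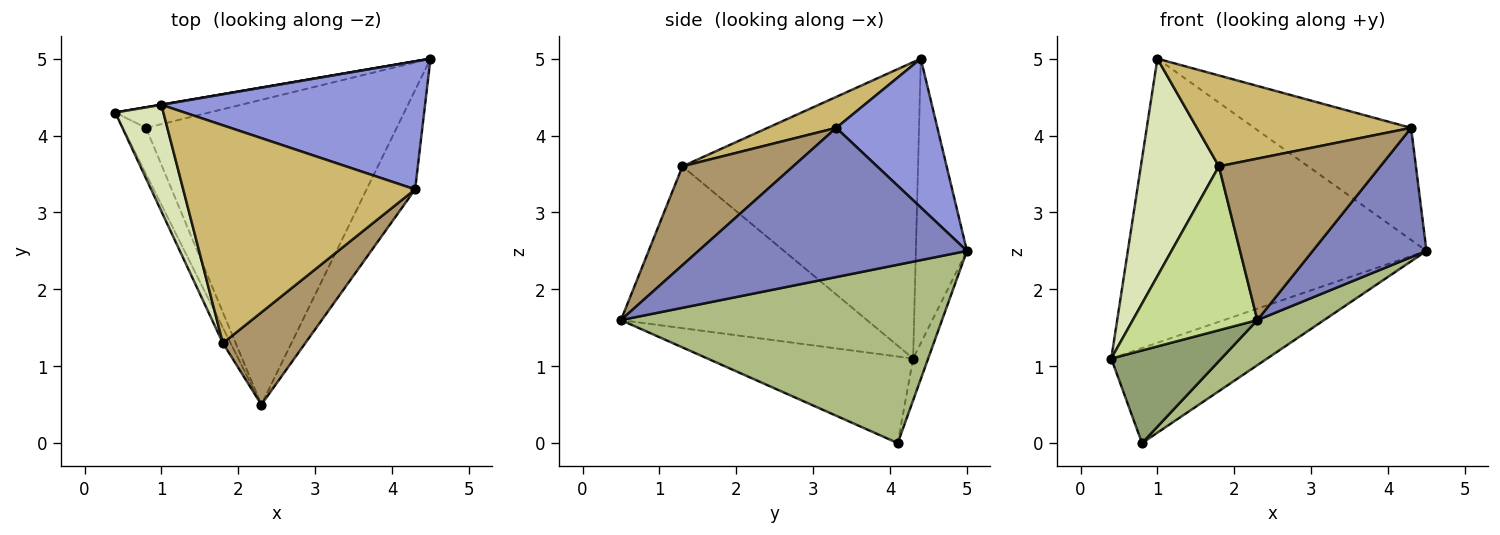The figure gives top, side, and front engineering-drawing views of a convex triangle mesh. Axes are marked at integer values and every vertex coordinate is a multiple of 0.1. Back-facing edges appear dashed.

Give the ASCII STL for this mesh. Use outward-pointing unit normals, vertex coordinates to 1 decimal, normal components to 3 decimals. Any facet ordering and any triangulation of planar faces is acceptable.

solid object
 facet normal -0.169 0.986 0.001
  outer loop
   vertex 1.0 4.4 5.0
   vertex 4.5 5.0 2.5
   vertex 0.4 4.3 1.1
  endloop
 endfacet
 facet normal 0.882 -0.374 -0.287
  outer loop
   vertex 4.3 3.3 4.1
   vertex 2.3 0.5 1.6
   vertex 4.5 5.0 2.5
  endloop
 endfacet
 facet normal 0.391 0.606 0.693
  outer loop
   vertex 4.3 3.3 4.1
   vertex 4.5 5.0 2.5
   vertex 1.0 4.4 5.0
  endloop
 endfacet
 facet normal -0.094 0.973 -0.211
  outer loop
   vertex 0.8 4.1 0.0
   vertex 0.4 4.3 1.1
   vertex 4.5 5.0 2.5
  endloop
 endfacet
 facet normal -0.858 -0.459 -0.229
  outer loop
   vertex 0.8 4.1 0.0
   vertex 2.3 0.5 1.6
   vertex 0.4 4.3 1.1
  endloop
 endfacet
 facet normal 0.576 -0.120 -0.809
  outer loop
   vertex 0.8 4.1 0.0
   vertex 4.5 5.0 2.5
   vertex 2.3 0.5 1.6
  endloop
 endfacet
 facet normal -0.891 -0.451 -0.042
  outer loop
   vertex 1.8 1.3 3.6
   vertex 0.4 4.3 1.1
   vertex 2.3 0.5 1.6
  endloop
 endfacet
 facet normal -0.938 -0.311 0.152
  outer loop
   vertex 1.8 1.3 3.6
   vertex 1.0 4.4 5.0
   vertex 0.4 4.3 1.1
  endloop
 endfacet
 facet normal 0.512 -0.746 0.426
  outer loop
   vertex 1.8 1.3 3.6
   vertex 2.3 0.5 1.6
   vertex 4.3 3.3 4.1
  endloop
 endfacet
 facet normal 0.122 -0.382 0.916
  outer loop
   vertex 1.8 1.3 3.6
   vertex 4.3 3.3 4.1
   vertex 1.0 4.4 5.0
  endloop
 endfacet
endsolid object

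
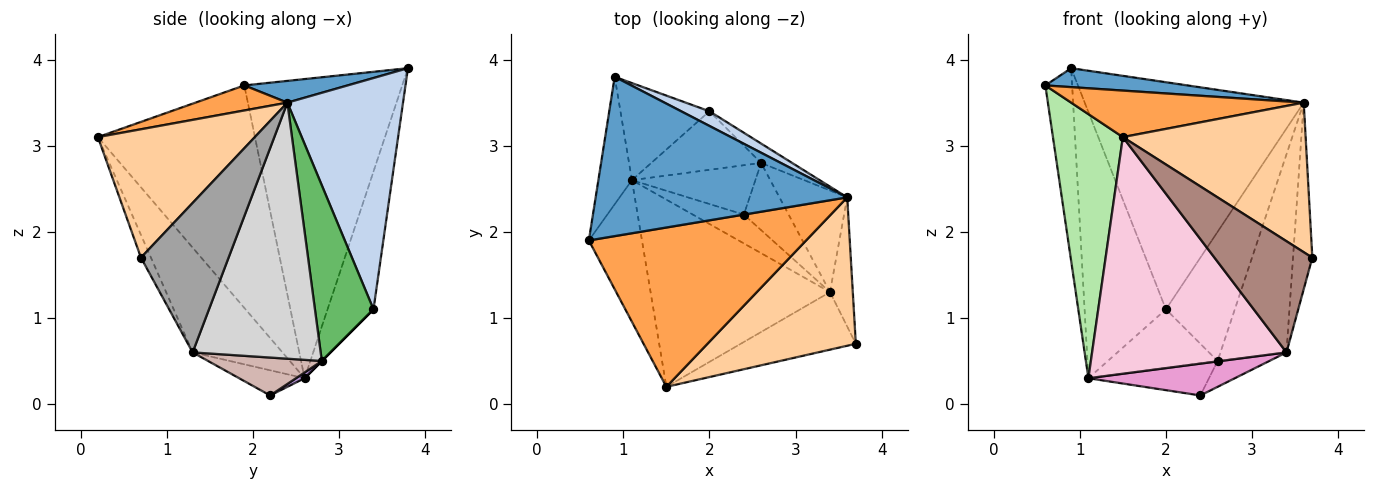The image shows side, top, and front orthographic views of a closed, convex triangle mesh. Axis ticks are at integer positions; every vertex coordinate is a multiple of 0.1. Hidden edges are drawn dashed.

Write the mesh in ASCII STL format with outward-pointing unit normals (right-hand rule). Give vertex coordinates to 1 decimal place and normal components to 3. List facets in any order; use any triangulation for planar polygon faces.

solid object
 facet normal 0.086 -0.118 0.989
  outer loop
   vertex 3.6 2.4 3.5
   vertex 0.9 3.8 3.9
   vertex 0.6 1.9 3.7
  endloop
 endfacet
 facet normal 0.466 0.883 0.057
  outer loop
   vertex 2.0 3.4 1.1
   vertex 0.9 3.8 3.9
   vertex 3.6 2.4 3.5
  endloop
 endfacet
 facet normal 0.110 -0.278 0.954
  outer loop
   vertex 1.5 0.2 3.1
   vertex 3.6 2.4 3.5
   vertex 0.6 1.9 3.7
  endloop
 endfacet
 facet normal 0.520 -0.606 0.601
  outer loop
   vertex 1.5 0.2 3.1
   vertex 3.7 0.7 1.7
   vertex 3.6 2.4 3.5
  endloop
 endfacet
 facet normal 0.643 0.757 -0.114
  outer loop
   vertex 2.6 2.8 0.5
   vertex 2.0 3.4 1.1
   vertex 3.6 2.4 3.5
  endloop
 endfacet
 facet normal -0.893 -0.397 -0.213
  outer loop
   vertex 1.1 2.6 0.3
   vertex 1.5 0.2 3.1
   vertex 0.6 1.9 3.7
  endloop
 endfacet
 facet normal -0.980 0.166 -0.110
  outer loop
   vertex 1.1 2.6 0.3
   vertex 0.6 1.9 3.7
   vertex 0.9 3.8 3.9
  endloop
 endfacet
 facet normal -0.469 0.830 -0.303
  outer loop
   vertex 1.1 2.6 0.3
   vertex 0.9 3.8 3.9
   vertex 2.0 3.4 1.1
  endloop
 endfacet
 facet normal 0.039 0.545 -0.837
  outer loop
   vertex 1.1 2.6 0.3
   vertex 2.6 2.8 0.5
   vertex 2.4 2.2 0.1
  endloop
 endfacet
 facet normal 0.000 0.707 -0.707
  outer loop
   vertex 1.1 2.6 0.3
   vertex 2.0 3.4 1.1
   vertex 2.6 2.8 0.5
  endloop
 endfacet
 facet normal -0.090 -0.884 -0.458
  outer loop
   vertex 3.4 1.3 0.6
   vertex 3.7 0.7 1.7
   vertex 1.5 0.2 3.1
  endloop
 endfacet
 facet normal 0.620 0.282 -0.732
  outer loop
   vertex 3.4 1.3 0.6
   vertex 2.4 2.2 0.1
   vertex 2.6 2.8 0.5
  endloop
 endfacet
 facet normal -0.315 -0.704 -0.637
  outer loop
   vertex 3.4 1.3 0.6
   vertex 1.1 2.6 0.3
   vertex 2.4 2.2 0.1
  endloop
 endfacet
 facet normal -0.341 -0.737 -0.583
  outer loop
   vertex 3.4 1.3 0.6
   vertex 1.5 0.2 3.1
   vertex 1.1 2.6 0.3
  endloop
 endfacet
 facet normal 0.966 0.213 -0.147
  outer loop
   vertex 3.4 1.3 0.6
   vertex 3.6 2.4 3.5
   vertex 3.7 0.7 1.7
  endloop
 endfacet
 facet normal 0.865 0.446 -0.229
  outer loop
   vertex 3.4 1.3 0.6
   vertex 2.6 2.8 0.5
   vertex 3.6 2.4 3.5
  endloop
 endfacet
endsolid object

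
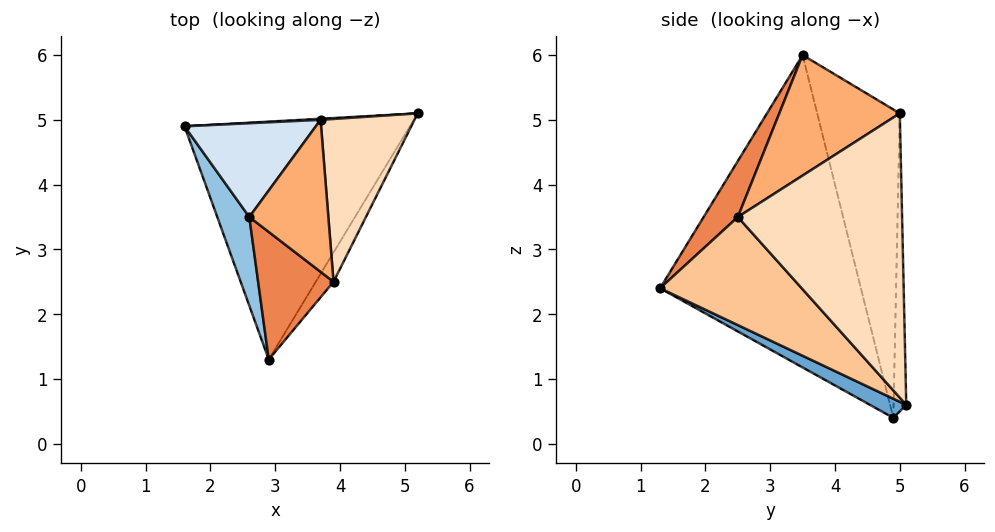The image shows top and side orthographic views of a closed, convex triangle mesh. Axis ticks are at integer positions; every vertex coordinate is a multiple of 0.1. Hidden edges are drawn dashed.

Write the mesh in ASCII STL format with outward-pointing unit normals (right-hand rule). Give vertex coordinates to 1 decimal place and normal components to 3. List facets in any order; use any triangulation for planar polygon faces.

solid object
 facet normal 0.075 -0.464 -0.883
  outer loop
   vertex 2.9 1.3 2.4
   vertex 1.6 4.9 0.4
   vertex 5.2 5.1 0.6
  endloop
 endfacet
 facet normal -0.952 -0.290 0.098
  outer loop
   vertex 2.6 3.5 6.0
   vertex 1.6 4.9 0.4
   vertex 2.9 1.3 2.4
  endloop
 endfacet
 facet normal -0.056 0.998 0.004
  outer loop
   vertex 3.7 5.0 5.1
   vertex 5.2 5.1 0.6
   vertex 1.6 4.9 0.4
  endloop
 endfacet
 facet normal -0.681 0.673 0.290
  outer loop
   vertex 3.7 5.0 5.1
   vertex 1.6 4.9 0.4
   vertex 2.6 3.5 6.0
  endloop
 endfacet
 facet normal 0.375 -0.777 0.506
  outer loop
   vertex 3.9 2.5 3.5
   vertex 2.6 3.5 6.0
   vertex 2.9 1.3 2.4
  endloop
 endfacet
 facet normal 0.804 -0.273 0.528
  outer loop
   vertex 3.9 2.5 3.5
   vertex 3.7 5.0 5.1
   vertex 2.6 3.5 6.0
  endloop
 endfacet
 facet normal 0.818 -0.559 -0.134
  outer loop
   vertex 3.9 2.5 3.5
   vertex 2.9 1.3 2.4
   vertex 5.2 5.1 0.6
  endloop
 endfacet
 facet normal 0.942 -0.124 0.311
  outer loop
   vertex 3.9 2.5 3.5
   vertex 5.2 5.1 0.6
   vertex 3.7 5.0 5.1
  endloop
 endfacet
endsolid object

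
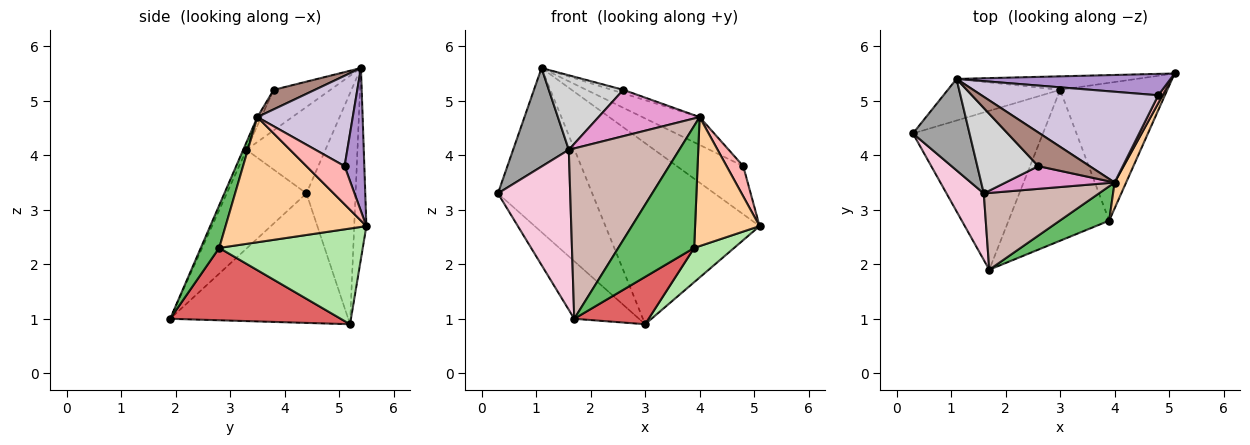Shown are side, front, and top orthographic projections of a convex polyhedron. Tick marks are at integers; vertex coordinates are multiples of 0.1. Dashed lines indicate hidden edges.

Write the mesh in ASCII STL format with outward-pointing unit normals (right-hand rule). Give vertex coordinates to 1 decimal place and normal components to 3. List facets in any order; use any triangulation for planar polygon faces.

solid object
 facet normal -0.684 0.249 -0.686
  outer loop
   vertex 3.0 5.2 0.9
   vertex 1.7 1.9 1.0
   vertex 0.3 4.4 3.3
  endloop
 endfacet
 facet normal -0.451 0.865 -0.219
  outer loop
   vertex 1.1 5.4 5.6
   vertex 3.0 5.2 0.9
   vertex 0.3 4.4 3.3
  endloop
 endfacet
 facet normal -0.079 0.994 -0.074
  outer loop
   vertex 1.1 5.4 5.6
   vertex 5.1 5.5 2.7
   vertex 3.0 5.2 0.9
  endloop
 endfacet
 facet normal 0.906 -0.415 0.083
  outer loop
   vertex 3.9 2.8 2.3
   vertex 5.1 5.5 2.7
   vertex 4.0 3.5 4.7
  endloop
 endfacet
 facet normal 0.228 -0.937 0.264
  outer loop
   vertex 3.9 2.8 2.3
   vertex 4.0 3.5 4.7
   vertex 1.7 1.9 1.0
  endloop
 endfacet
 facet normal 0.655 -0.182 -0.734
  outer loop
   vertex 3.9 2.8 2.3
   vertex 3.0 5.2 0.9
   vertex 5.1 5.5 2.7
  endloop
 endfacet
 facet normal 0.566 -0.247 -0.787
  outer loop
   vertex 3.9 2.8 2.3
   vertex 1.7 1.9 1.0
   vertex 3.0 5.2 0.9
  endloop
 endfacet
 facet normal 0.912 -0.397 0.104
  outer loop
   vertex 4.8 5.1 3.8
   vertex 4.0 3.5 4.7
   vertex 5.1 5.5 2.7
  endloop
 endfacet
 facet normal 0.262 0.882 0.392
  outer loop
   vertex 4.8 5.1 3.8
   vertex 5.1 5.5 2.7
   vertex 1.1 5.4 5.6
  endloop
 endfacet
 facet normal 0.439 0.264 0.859
  outer loop
   vertex 4.8 5.1 3.8
   vertex 1.1 5.4 5.6
   vertex 4.0 3.5 4.7
  endloop
 endfacet
 facet normal 0.353 0.099 0.930
  outer loop
   vertex 2.6 3.8 5.2
   vertex 4.0 3.5 4.7
   vertex 1.1 5.4 5.6
  endloop
 endfacet
 facet normal -0.027 -0.911 0.411
  outer loop
   vertex 1.6 3.3 4.1
   vertex 1.7 1.9 1.0
   vertex 4.0 3.5 4.7
  endloop
 endfacet
 facet normal -0.035 -0.897 0.440
  outer loop
   vertex 1.6 3.3 4.1
   vertex 4.0 3.5 4.7
   vertex 2.6 3.8 5.2
  endloop
 endfacet
 facet normal -0.713 -0.647 0.269
  outer loop
   vertex 1.6 3.3 4.1
   vertex 0.3 4.4 3.3
   vertex 1.7 1.9 1.0
  endloop
 endfacet
 facet normal -0.720 -0.508 0.472
  outer loop
   vertex 1.6 3.3 4.1
   vertex 1.1 5.4 5.6
   vertex 0.3 4.4 3.3
  endloop
 endfacet
 facet normal -0.447 -0.588 0.674
  outer loop
   vertex 1.6 3.3 4.1
   vertex 2.6 3.8 5.2
   vertex 1.1 5.4 5.6
  endloop
 endfacet
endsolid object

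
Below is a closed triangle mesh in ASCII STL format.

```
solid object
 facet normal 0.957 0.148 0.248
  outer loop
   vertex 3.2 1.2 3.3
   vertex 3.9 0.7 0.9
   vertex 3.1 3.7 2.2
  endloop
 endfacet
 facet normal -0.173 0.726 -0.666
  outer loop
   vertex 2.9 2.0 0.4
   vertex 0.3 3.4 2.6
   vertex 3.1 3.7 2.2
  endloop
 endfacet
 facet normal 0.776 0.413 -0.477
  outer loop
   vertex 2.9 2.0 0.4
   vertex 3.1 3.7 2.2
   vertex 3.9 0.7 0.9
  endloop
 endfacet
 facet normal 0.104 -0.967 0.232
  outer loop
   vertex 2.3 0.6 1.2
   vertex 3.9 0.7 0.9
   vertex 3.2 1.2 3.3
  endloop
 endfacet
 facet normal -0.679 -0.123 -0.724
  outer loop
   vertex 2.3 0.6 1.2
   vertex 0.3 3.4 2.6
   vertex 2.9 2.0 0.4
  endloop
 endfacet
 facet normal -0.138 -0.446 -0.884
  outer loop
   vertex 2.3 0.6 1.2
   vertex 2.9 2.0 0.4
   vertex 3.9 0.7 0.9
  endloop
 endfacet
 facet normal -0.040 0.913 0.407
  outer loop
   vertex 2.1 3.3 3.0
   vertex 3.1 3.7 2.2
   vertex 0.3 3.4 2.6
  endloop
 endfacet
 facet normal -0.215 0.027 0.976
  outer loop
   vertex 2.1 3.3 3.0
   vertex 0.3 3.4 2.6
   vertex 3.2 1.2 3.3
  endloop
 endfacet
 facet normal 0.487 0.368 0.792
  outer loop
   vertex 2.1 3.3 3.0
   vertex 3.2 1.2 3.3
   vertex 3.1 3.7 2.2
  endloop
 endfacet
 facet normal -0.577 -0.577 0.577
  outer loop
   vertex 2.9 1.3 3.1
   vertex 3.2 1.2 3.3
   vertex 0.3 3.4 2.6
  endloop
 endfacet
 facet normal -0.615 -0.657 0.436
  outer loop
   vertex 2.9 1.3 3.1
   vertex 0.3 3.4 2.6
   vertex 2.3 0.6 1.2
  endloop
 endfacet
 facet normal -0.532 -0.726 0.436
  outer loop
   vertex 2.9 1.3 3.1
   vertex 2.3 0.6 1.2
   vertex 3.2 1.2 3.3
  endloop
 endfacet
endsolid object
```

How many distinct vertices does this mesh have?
8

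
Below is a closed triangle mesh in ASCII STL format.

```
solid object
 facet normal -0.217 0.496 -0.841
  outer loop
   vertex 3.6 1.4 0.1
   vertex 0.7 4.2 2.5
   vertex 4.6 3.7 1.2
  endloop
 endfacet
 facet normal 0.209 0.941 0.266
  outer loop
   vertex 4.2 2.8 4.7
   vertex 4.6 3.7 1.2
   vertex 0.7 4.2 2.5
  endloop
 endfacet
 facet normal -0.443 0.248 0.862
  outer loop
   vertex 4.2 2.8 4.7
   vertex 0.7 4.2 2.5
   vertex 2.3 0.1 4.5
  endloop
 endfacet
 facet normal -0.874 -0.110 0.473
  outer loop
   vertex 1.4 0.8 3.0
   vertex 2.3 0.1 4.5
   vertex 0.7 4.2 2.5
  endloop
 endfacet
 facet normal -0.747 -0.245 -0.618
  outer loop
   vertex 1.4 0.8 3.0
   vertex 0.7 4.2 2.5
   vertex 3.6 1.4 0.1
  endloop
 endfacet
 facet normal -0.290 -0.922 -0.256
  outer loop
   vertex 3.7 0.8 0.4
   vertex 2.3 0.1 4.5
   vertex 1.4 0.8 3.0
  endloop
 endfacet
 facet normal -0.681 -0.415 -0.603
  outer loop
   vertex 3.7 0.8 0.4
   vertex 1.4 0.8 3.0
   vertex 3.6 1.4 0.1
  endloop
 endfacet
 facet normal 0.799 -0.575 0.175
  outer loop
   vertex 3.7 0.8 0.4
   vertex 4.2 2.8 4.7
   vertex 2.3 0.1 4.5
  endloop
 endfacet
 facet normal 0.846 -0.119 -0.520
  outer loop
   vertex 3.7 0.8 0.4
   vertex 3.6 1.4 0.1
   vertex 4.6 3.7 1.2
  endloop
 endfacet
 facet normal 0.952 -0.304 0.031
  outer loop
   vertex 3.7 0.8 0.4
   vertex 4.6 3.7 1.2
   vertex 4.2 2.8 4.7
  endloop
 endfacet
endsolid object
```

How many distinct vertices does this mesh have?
7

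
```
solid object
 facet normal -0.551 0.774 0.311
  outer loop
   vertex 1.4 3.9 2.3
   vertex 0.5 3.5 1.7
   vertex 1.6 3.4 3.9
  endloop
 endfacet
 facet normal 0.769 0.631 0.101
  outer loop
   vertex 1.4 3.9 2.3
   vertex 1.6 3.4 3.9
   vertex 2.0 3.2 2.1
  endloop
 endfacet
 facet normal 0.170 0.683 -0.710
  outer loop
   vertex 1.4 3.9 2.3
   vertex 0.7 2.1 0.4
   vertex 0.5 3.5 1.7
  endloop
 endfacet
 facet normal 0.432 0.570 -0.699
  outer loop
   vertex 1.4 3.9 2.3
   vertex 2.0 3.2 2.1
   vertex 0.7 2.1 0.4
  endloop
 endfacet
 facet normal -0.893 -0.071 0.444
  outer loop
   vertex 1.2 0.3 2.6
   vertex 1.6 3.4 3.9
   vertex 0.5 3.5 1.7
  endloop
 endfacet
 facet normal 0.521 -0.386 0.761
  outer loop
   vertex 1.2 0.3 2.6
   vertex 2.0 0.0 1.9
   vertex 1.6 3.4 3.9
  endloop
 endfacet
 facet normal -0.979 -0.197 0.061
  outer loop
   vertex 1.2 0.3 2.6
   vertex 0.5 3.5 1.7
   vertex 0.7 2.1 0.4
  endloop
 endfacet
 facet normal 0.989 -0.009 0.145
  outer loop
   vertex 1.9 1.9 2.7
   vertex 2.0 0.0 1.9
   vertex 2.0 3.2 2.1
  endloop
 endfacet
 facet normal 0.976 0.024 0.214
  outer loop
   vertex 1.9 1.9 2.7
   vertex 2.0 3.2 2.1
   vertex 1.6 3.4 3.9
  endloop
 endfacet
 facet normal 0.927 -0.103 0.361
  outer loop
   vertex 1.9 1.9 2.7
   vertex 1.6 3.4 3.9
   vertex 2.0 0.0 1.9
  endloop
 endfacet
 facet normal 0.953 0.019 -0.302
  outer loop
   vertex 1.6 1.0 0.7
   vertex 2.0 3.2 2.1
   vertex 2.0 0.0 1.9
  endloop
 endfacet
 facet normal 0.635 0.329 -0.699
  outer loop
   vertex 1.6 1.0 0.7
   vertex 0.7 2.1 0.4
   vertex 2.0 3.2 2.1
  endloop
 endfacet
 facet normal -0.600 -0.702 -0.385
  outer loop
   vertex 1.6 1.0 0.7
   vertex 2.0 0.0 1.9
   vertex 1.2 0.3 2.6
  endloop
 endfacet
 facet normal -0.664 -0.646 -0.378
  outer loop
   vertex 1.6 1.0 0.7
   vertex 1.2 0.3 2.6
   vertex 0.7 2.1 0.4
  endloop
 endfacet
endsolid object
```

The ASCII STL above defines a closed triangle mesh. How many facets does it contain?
14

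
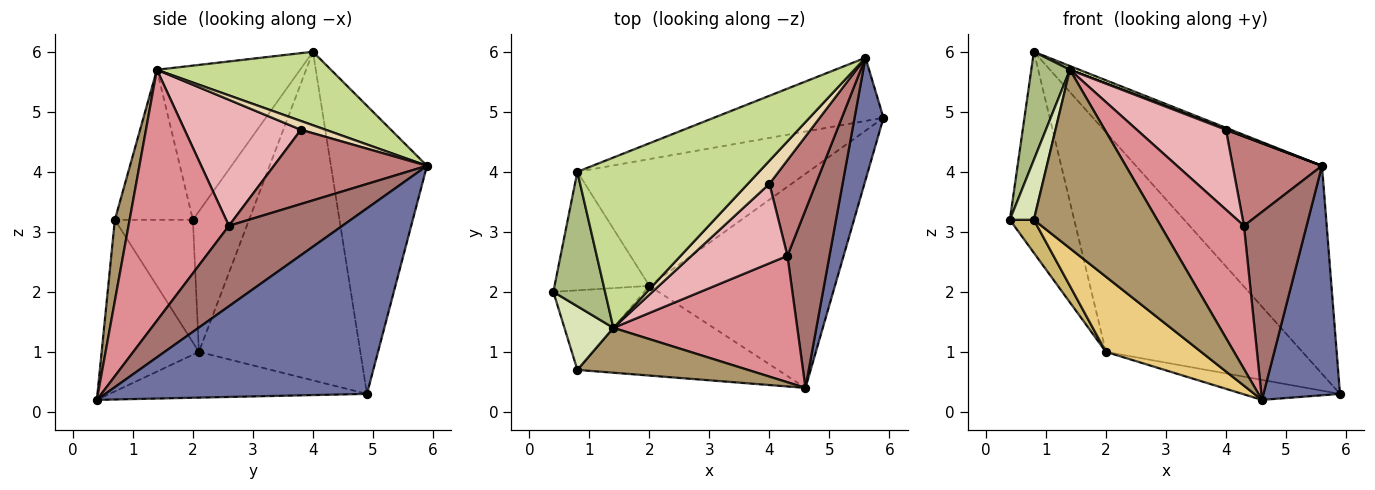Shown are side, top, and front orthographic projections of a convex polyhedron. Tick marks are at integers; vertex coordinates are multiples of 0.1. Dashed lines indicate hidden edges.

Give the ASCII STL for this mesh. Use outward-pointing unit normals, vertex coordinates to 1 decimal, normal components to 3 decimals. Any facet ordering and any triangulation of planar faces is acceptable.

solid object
 facet normal 0.949 -0.278 0.148
  outer loop
   vertex 5.6 5.9 4.1
   vertex 4.6 0.4 0.2
   vertex 5.9 4.9 0.3
  endloop
 endfacet
 facet normal -0.238 0.090 -0.967
  outer loop
   vertex 2.0 2.1 1.0
   vertex 5.9 4.9 0.3
   vertex 4.6 0.4 0.2
  endloop
 endfacet
 facet normal -0.443 0.858 -0.261
  outer loop
   vertex 0.8 4.0 6.0
   vertex 5.6 5.9 4.1
   vertex 5.9 4.9 0.3
  endloop
 endfacet
 facet normal -0.601 0.688 -0.406
  outer loop
   vertex 0.8 4.0 6.0
   vertex 2.0 2.1 1.0
   vertex 0.4 2.0 3.2
  endloop
 endfacet
 facet normal -0.580 0.706 -0.407
  outer loop
   vertex 0.8 4.0 6.0
   vertex 5.9 4.9 0.3
   vertex 2.0 2.1 1.0
  endloop
 endfacet
 facet normal -0.919 -0.248 0.308
  outer loop
   vertex 0.8 4.0 6.0
   vertex 0.4 2.0 3.2
   vertex 1.4 1.4 5.7
  endloop
 endfacet
 facet normal 0.375 -0.020 0.927
  outer loop
   vertex 0.8 4.0 6.0
   vertex 1.4 1.4 5.7
   vertex 5.6 5.9 4.1
  endloop
 endfacet
 facet normal -0.912 -0.281 0.298
  outer loop
   vertex 0.8 0.7 3.2
   vertex 1.4 1.4 5.7
   vertex 0.4 2.0 3.2
  endloop
 endfacet
 facet normal 0.115 -0.963 0.242
  outer loop
   vertex 0.8 0.7 3.2
   vertex 4.6 0.4 0.2
   vertex 1.4 1.4 5.7
  endloop
 endfacet
 facet normal -0.780 -0.240 -0.578
  outer loop
   vertex 0.8 0.7 3.2
   vertex 0.4 2.0 3.2
   vertex 2.0 2.1 1.0
  endloop
 endfacet
 facet normal -0.548 -0.537 -0.641
  outer loop
   vertex 0.8 0.7 3.2
   vertex 2.0 2.1 1.0
   vertex 4.6 0.4 0.2
  endloop
 endfacet
 facet normal 0.377 -0.023 0.926
  outer loop
   vertex 4.0 3.8 4.7
   vertex 5.6 5.9 4.1
   vertex 1.4 1.4 5.7
  endloop
 endfacet
 facet normal 0.796 -0.440 0.416
  outer loop
   vertex 4.3 2.6 3.1
   vertex 4.6 0.4 0.2
   vertex 5.6 5.9 4.1
  endloop
 endfacet
 facet normal 0.760 -0.443 0.475
  outer loop
   vertex 4.3 2.6 3.1
   vertex 5.6 5.9 4.1
   vertex 4.0 3.8 4.7
  endloop
 endfacet
 facet normal 0.670 -0.556 0.491
  outer loop
   vertex 4.3 2.6 3.1
   vertex 1.4 1.4 5.7
   vertex 4.6 0.4 0.2
  endloop
 endfacet
 facet normal 0.679 -0.520 0.518
  outer loop
   vertex 4.3 2.6 3.1
   vertex 4.0 3.8 4.7
   vertex 1.4 1.4 5.7
  endloop
 endfacet
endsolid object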